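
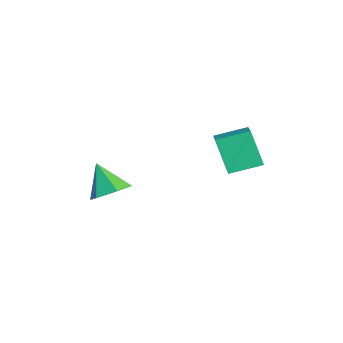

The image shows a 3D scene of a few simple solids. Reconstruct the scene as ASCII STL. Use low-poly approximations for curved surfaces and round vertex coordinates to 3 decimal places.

solid 
facet normal 0.567 0.291 -0.771
outer loop
vertex -0.04 -3.309 0.232
vertex -0.84 -3.488 -0.424
vertex -0.725 -2.543 0.018
endloop
endfacet
facet normal 0.194 0.421 0.886
outer loop
vertex -0.04 -3.309 0.232
vertex -0.725 -2.543 0.018
vertex -1.86 -4.012 0.964
endloop
endfacet
facet normal 0.567 0.291 -0.770
outer loop
vertex -0.725 -2.543 0.018
vertex -0.84 -3.488 -0.424
vertex -1.525 -2.722 -0.639
endloop
endfacet
facet normal -0.535 0.709 0.459
outer loop
vertex -0.725 -2.543 0.018
vertex -1.525 -2.722 -0.639
vertex -1.86 -4.012 0.964
endloop
endfacet
facet normal 0.567 0.290 -0.771
outer loop
vertex -1.525 -2.722 -0.639
vertex -0.84 -3.488 -0.424
vertex -1.64 -3.668 -1.08
endloop
endfacet
facet normal -0.984 0.157 -0.080
outer loop
vertex -1.525 -2.722 -0.639
vertex -1.64 -3.668 -1.08
vertex -1.86 -4.012 0.964
endloop
endfacet
facet normal 0.567 0.290 -0.771
outer loop
vertex -1.64 -3.668 -1.08
vertex -0.84 -3.488 -0.424
vertex -0.955 -4.434 -0.865
endloop
endfacet
facet normal -0.704 -0.684 -0.191
outer loop
vertex -1.64 -3.668 -1.08
vertex -0.955 -4.434 -0.865
vertex -1.86 -4.012 0.964
endloop
endfacet
facet normal 0.567 0.290 -0.771
outer loop
vertex -0.955 -4.434 -0.865
vertex -0.84 -3.488 -0.424
vertex -0.155 -4.255 -0.209
endloop
endfacet
facet normal 0.024 -0.971 0.236
outer loop
vertex -0.955 -4.434 -0.865
vertex -0.155 -4.255 -0.209
vertex -1.86 -4.012 0.964
endloop
endfacet
facet normal 0.567 0.290 -0.771
outer loop
vertex -0.155 -4.255 -0.209
vertex -0.84 -3.488 -0.424
vertex -0.04 -3.309 0.232
endloop
endfacet
facet normal 0.473 -0.419 0.775
outer loop
vertex -0.155 -4.255 -0.209
vertex -0.04 -3.309 0.232
vertex -1.86 -4.012 0.964
endloop
endfacet
facet normal -0.451 -0.221 0.864
outer loop
vertex 1.461 2.42 4.543
vertex -0.029 2.643 3.822
vertex 1.429 0.846 4.123
endloop
endfacet
facet normal 0.892 -0.133 0.432
outer loop
vertex 2.309 1.277 2.438
vertex 1.461 2.42 4.543
vertex 1.429 0.846 4.123
endloop
endfacet
facet normal -0.451 -0.221 0.864
outer loop
vertex 1.429 0.846 4.123
vertex -0.029 2.643 3.822
vertex -0.061 1.068 3.402
endloop
endfacet
facet normal -0.019 -0.966 -0.257
outer loop
vertex -0.061 1.068 3.402
vertex 2.309 1.277 2.438
vertex 1.429 0.846 4.123
endloop
endfacet
facet normal 0.020 0.966 0.258
outer loop
vertex 1.461 2.42 4.543
vertex 0.851 3.074 2.137
vertex -0.029 2.643 3.822
endloop
endfacet
facet normal 0.892 -0.133 0.432
outer loop
vertex 2.341 2.852 2.858
vertex 1.461 2.42 4.543
vertex 2.309 1.277 2.438
endloop
endfacet
facet normal 0.019 0.966 0.258
outer loop
vertex 2.341 2.852 2.858
vertex 0.851 3.074 2.137
vertex 1.461 2.42 4.543
endloop
endfacet
facet normal -0.892 0.133 -0.432
outer loop
vertex -0.029 2.643 3.822
vertex 0.851 3.074 2.137
vertex -0.061 1.068 3.402
endloop
endfacet
facet normal -0.020 -0.966 -0.258
outer loop
vertex 0.819 1.5 1.717
vertex 2.309 1.277 2.438
vertex -0.061 1.068 3.402
endloop
endfacet
facet normal -0.892 0.133 -0.432
outer loop
vertex -0.061 1.068 3.402
vertex 0.851 3.074 2.137
vertex 0.819 1.5 1.717
endloop
endfacet
facet normal 0.451 0.221 -0.864
outer loop
vertex 0.819 1.5 1.717
vertex 2.341 2.852 2.858
vertex 2.309 1.277 2.438
endloop
endfacet
facet normal 0.451 0.221 -0.864
outer loop
vertex 0.851 3.074 2.137
vertex 2.341 2.852 2.858
vertex 0.819 1.5 1.717
endloop
endfacet

endsolid


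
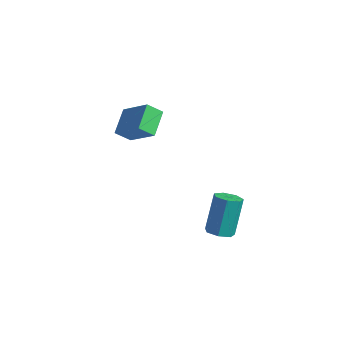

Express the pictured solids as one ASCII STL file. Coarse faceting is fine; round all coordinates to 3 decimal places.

solid 
facet normal -0.759 0.046 -0.649
outer loop
vertex -4.2 -0.224 1.62
vertex -4.653 1.087 2.244
vertex -3.616 0.287 0.973
endloop
endfacet
facet normal 0.299 -0.861 -0.411
outer loop
vertex -2.067 0.193 2.296
vertex -4.2 -0.224 1.62
vertex -3.616 0.287 0.973
endloop
endfacet
facet normal -0.760 0.045 -0.648
outer loop
vertex -3.616 0.287 0.973
vertex -4.653 1.087 2.244
vertex -4.07 1.597 1.596
endloop
endfacet
facet normal 0.578 0.505 -0.641
outer loop
vertex -4.07 1.597 1.596
vertex -2.067 0.193 2.296
vertex -3.616 0.287 0.973
endloop
endfacet
facet normal -0.578 -0.505 0.641
outer loop
vertex -4.2 -0.224 1.62
vertex -3.104 0.993 3.567
vertex -4.653 1.087 2.244
endloop
endfacet
facet normal 0.298 -0.862 -0.410
outer loop
vertex -2.65 -0.317 2.944
vertex -4.2 -0.224 1.62
vertex -2.067 0.193 2.296
endloop
endfacet
facet normal -0.578 -0.505 0.641
outer loop
vertex -2.65 -0.317 2.944
vertex -3.104 0.993 3.567
vertex -4.2 -0.224 1.62
endloop
endfacet
facet normal -0.298 0.862 0.410
outer loop
vertex -4.653 1.087 2.244
vertex -3.104 0.993 3.567
vertex -4.07 1.597 1.596
endloop
endfacet
facet normal 0.578 0.505 -0.641
outer loop
vertex -2.52 1.504 2.92
vertex -2.067 0.193 2.296
vertex -4.07 1.597 1.596
endloop
endfacet
facet normal -0.299 0.861 0.411
outer loop
vertex -4.07 1.597 1.596
vertex -3.104 0.993 3.567
vertex -2.52 1.504 2.92
endloop
endfacet
facet normal 0.760 -0.046 0.648
outer loop
vertex -2.52 1.504 2.92
vertex -2.65 -0.317 2.944
vertex -2.067 0.193 2.296
endloop
endfacet
facet normal 0.759 -0.046 0.649
outer loop
vertex -3.104 0.993 3.567
vertex -2.65 -0.317 2.944
vertex -2.52 1.504 2.92
endloop
endfacet
facet normal 0.117 -0.508 -0.853
outer loop
vertex 3.329 -0.712 -1.691
vertex 2.743 -1.132 -1.521
vertex 2.761 -0.495 -1.898
endloop
endfacet
facet normal 0.452 0.792 -0.410
outer loop
vertex 3.329 -0.712 -1.691
vertex 2.761 -0.495 -1.898
vertex 3.082 0.351 0.092
endloop
endfacet
facet normal 0.453 0.792 -0.410
outer loop
vertex 3.082 0.351 0.092
vertex 2.761 -0.495 -1.898
vertex 2.515 0.568 -0.116
endloop
endfacet
facet normal -0.118 0.509 0.853
outer loop
vertex 3.082 0.351 0.092
vertex 2.515 0.568 -0.116
vertex 2.497 -0.068 0.261
endloop
endfacet
facet normal 0.118 -0.508 -0.853
outer loop
vertex 2.761 -0.495 -1.898
vertex 2.743 -1.132 -1.521
vertex 2.18 -0.758 -1.822
endloop
endfacet
facet normal -0.409 0.758 -0.508
outer loop
vertex 2.761 -0.495 -1.898
vertex 2.18 -0.758 -1.822
vertex 2.515 0.568 -0.116
endloop
endfacet
facet normal -0.409 0.758 -0.508
outer loop
vertex 2.515 0.568 -0.116
vertex 2.18 -0.758 -1.822
vertex 1.934 0.305 -0.04
endloop
endfacet
facet normal -0.119 0.509 0.853
outer loop
vertex 2.515 0.568 -0.116
vertex 1.934 0.305 -0.04
vertex 2.497 -0.068 0.261
endloop
endfacet
facet normal 0.118 -0.509 -0.853
outer loop
vertex 2.18 -0.758 -1.822
vertex 2.743 -1.132 -1.521
vertex 2.023 -1.302 -1.519
endloop
endfacet
facet normal -0.962 0.153 -0.224
outer loop
vertex 2.18 -0.758 -1.822
vertex 2.023 -1.302 -1.519
vertex 1.934 0.305 -0.04
endloop
endfacet
facet normal -0.962 0.153 -0.224
outer loop
vertex 1.934 0.305 -0.04
vertex 2.023 -1.302 -1.519
vertex 1.777 -0.239 0.263
endloop
endfacet
facet normal -0.119 0.509 0.853
outer loop
vertex 1.934 0.305 -0.04
vertex 1.777 -0.239 0.263
vertex 2.497 -0.068 0.261
endloop
endfacet
facet normal 0.118 -0.508 -0.853
outer loop
vertex 2.023 -1.302 -1.519
vertex 2.743 -1.132 -1.521
vertex 2.408 -1.718 -1.218
endloop
endfacet
facet normal -0.791 -0.567 0.229
outer loop
vertex 2.023 -1.302 -1.519
vertex 2.408 -1.718 -1.218
vertex 1.777 -0.239 0.263
endloop
endfacet
facet normal -0.792 -0.567 0.229
outer loop
vertex 1.777 -0.239 0.263
vertex 2.408 -1.718 -1.218
vertex 2.162 -0.655 0.565
endloop
endfacet
facet normal -0.119 0.509 0.852
outer loop
vertex 1.777 -0.239 0.263
vertex 2.162 -0.655 0.565
vertex 2.497 -0.068 0.261
endloop
endfacet
facet normal 0.118 -0.509 -0.853
outer loop
vertex 2.408 -1.718 -1.218
vertex 2.743 -1.132 -1.521
vertex 3.046 -1.692 -1.145
endloop
endfacet
facet normal -0.023 -0.860 0.510
outer loop
vertex 2.408 -1.718 -1.218
vertex 3.046 -1.692 -1.145
vertex 2.162 -0.655 0.565
endloop
endfacet
facet normal -0.022 -0.860 0.510
outer loop
vertex 2.162 -0.655 0.565
vertex 3.046 -1.692 -1.145
vertex 2.8 -0.629 0.637
endloop
endfacet
facet normal -0.117 0.509 0.853
outer loop
vertex 2.162 -0.655 0.565
vertex 2.8 -0.629 0.637
vertex 2.497 -0.068 0.261
endloop
endfacet
facet normal 0.118 -0.509 -0.853
outer loop
vertex 3.046 -1.692 -1.145
vertex 2.743 -1.132 -1.521
vertex 3.455 -1.245 -1.355
endloop
endfacet
facet normal 0.761 -0.505 0.407
outer loop
vertex 3.046 -1.692 -1.145
vertex 3.455 -1.245 -1.355
vertex 2.8 -0.629 0.637
endloop
endfacet
facet normal 0.761 -0.505 0.407
outer loop
vertex 2.8 -0.629 0.637
vertex 3.455 -1.245 -1.355
vertex 3.209 -0.182 0.427
endloop
endfacet
facet normal -0.118 0.508 0.853
outer loop
vertex 2.8 -0.629 0.637
vertex 3.209 -0.182 0.427
vertex 2.497 -0.068 0.261
endloop
endfacet
facet normal 0.118 -0.509 -0.852
outer loop
vertex 3.455 -1.245 -1.355
vertex 2.743 -1.132 -1.521
vertex 3.329 -0.712 -1.691
endloop
endfacet
facet normal 0.973 0.229 -0.002
outer loop
vertex 3.455 -1.245 -1.355
vertex 3.329 -0.712 -1.691
vertex 3.209 -0.182 0.427
endloop
endfacet
facet normal 0.973 0.230 -0.002
outer loop
vertex 3.209 -0.182 0.427
vertex 3.329 -0.712 -1.691
vertex 3.082 0.351 0.092
endloop
endfacet
facet normal -0.118 0.508 0.853
outer loop
vertex 3.209 -0.182 0.427
vertex 3.082 0.351 0.092
vertex 2.497 -0.068 0.261
endloop
endfacet

endsolid


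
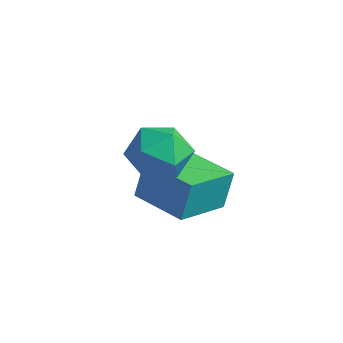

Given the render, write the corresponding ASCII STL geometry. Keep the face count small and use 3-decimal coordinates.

solid 
facet normal -0.926 -0.272 0.262
outer loop
vertex -2.956 0.481 -0.37
vertex -2.614 -0.656 -0.341
vertex -2.534 0.013 0.637
endloop
endfacet
facet normal -0.775 0.383 0.503
outer loop
vertex -2.956 0.481 -0.37
vertex -2.534 0.013 0.637
vertex -2.207 1.107 0.308
endloop
endfacet
facet normal -0.609 0.791 -0.058
outer loop
vertex -2.956 0.481 -0.37
vertex -2.207 1.107 0.308
vertex -2.086 1.114 -0.874
endloop
endfacet
facet normal -0.657 0.389 -0.646
outer loop
vertex -2.956 0.481 -0.37
vertex -2.086 1.114 -0.874
vertex -2.337 0.024 -1.275
endloop
endfacet
facet normal -0.853 -0.268 -0.448
outer loop
vertex -2.956 0.481 -0.37
vertex -2.337 0.024 -1.275
vertex -2.614 -0.656 -0.341
endloop
endfacet
facet normal -0.198 0.336 0.921
outer loop
vertex -2.207 1.107 0.308
vertex -2.534 0.013 0.637
vertex -1.403 0.356 0.755
endloop
endfacet
facet normal -0.443 -0.723 0.531
outer loop
vertex -2.534 0.013 0.637
vertex -2.614 -0.656 -0.341
vertex -1.654 -0.734 0.354
endloop
endfacet
facet normal -0.325 -0.716 -0.618
outer loop
vertex -2.614 -0.656 -0.341
vertex -2.337 0.024 -1.275
vertex -1.533 -0.727 -0.828
endloop
endfacet
facet normal -0.007 0.347 -0.938
outer loop
vertex -2.337 0.024 -1.275
vertex -2.086 1.114 -0.874
vertex -1.206 0.367 -1.157
endloop
endfacet
facet normal 0.071 0.997 0.013
outer loop
vertex -2.086 1.114 -0.874
vertex -2.207 1.107 0.308
vertex -1.126 1.036 -0.179
endloop
endfacet
facet normal 0.657 -0.389 0.646
outer loop
vertex -0.784 -0.101 -0.15
vertex -1.403 0.356 0.755
vertex -1.654 -0.734 0.354
endloop
endfacet
facet normal 0.609 -0.791 0.058
outer loop
vertex -0.784 -0.101 -0.15
vertex -1.654 -0.734 0.354
vertex -1.533 -0.727 -0.828
endloop
endfacet
facet normal 0.775 -0.383 -0.503
outer loop
vertex -0.784 -0.101 -0.15
vertex -1.533 -0.727 -0.828
vertex -1.206 0.367 -1.157
endloop
endfacet
facet normal 0.926 0.272 -0.262
outer loop
vertex -0.784 -0.101 -0.15
vertex -1.206 0.367 -1.157
vertex -1.126 1.036 -0.179
endloop
endfacet
facet normal 0.853 0.268 0.448
outer loop
vertex -0.784 -0.101 -0.15
vertex -1.126 1.036 -0.179
vertex -1.403 0.356 0.755
endloop
endfacet
facet normal 0.007 -0.347 0.938
outer loop
vertex -1.654 -0.734 0.354
vertex -1.403 0.356 0.755
vertex -2.534 0.013 0.637
endloop
endfacet
facet normal -0.071 -0.997 -0.013
outer loop
vertex -1.533 -0.727 -0.828
vertex -1.654 -0.734 0.354
vertex -2.614 -0.656 -0.341
endloop
endfacet
facet normal 0.198 -0.336 -0.921
outer loop
vertex -1.206 0.367 -1.157
vertex -1.533 -0.727 -0.828
vertex -2.337 0.024 -1.275
endloop
endfacet
facet normal 0.443 0.723 -0.531
outer loop
vertex -1.126 1.036 -0.179
vertex -1.206 0.367 -1.157
vertex -2.086 1.114 -0.874
endloop
endfacet
facet normal 0.325 0.716 0.618
outer loop
vertex -1.403 0.356 0.755
vertex -1.126 1.036 -0.179
vertex -2.207 1.107 0.308
endloop
endfacet
facet normal -0.994 -0.099 0.054
outer loop
vertex -4.048 1.398 -2.488
vertex -4.287 3.502 -3.044
vertex -4.09 0.987 -4.023
endloop
endfacet
facet normal 0.109 -0.961 0.254
outer loop
vertex -1.973 1.198 -4.136
vertex -4.048 1.398 -2.488
vertex -4.09 0.987 -4.023
endloop
endfacet
facet normal -0.994 -0.098 0.053
outer loop
vertex -4.09 0.987 -4.023
vertex -4.287 3.502 -3.044
vertex -4.328 3.092 -4.579
endloop
endfacet
facet normal -0.026 -0.258 -0.966
outer loop
vertex -4.328 3.092 -4.579
vertex -1.973 1.198 -4.136
vertex -4.09 0.987 -4.023
endloop
endfacet
facet normal 0.026 0.258 0.966
outer loop
vertex -4.048 1.398 -2.488
vertex -2.17 3.713 -3.157
vertex -4.287 3.502 -3.044
endloop
endfacet
facet normal 0.109 -0.961 0.254
outer loop
vertex -1.932 1.608 -2.601
vertex -4.048 1.398 -2.488
vertex -1.973 1.198 -4.136
endloop
endfacet
facet normal 0.026 0.258 0.966
outer loop
vertex -1.932 1.608 -2.601
vertex -2.17 3.713 -3.157
vertex -4.048 1.398 -2.488
endloop
endfacet
facet normal -0.109 0.961 -0.254
outer loop
vertex -4.287 3.502 -3.044
vertex -2.17 3.713 -3.157
vertex -4.328 3.092 -4.579
endloop
endfacet
facet normal -0.026 -0.258 -0.966
outer loop
vertex -2.212 3.302 -4.692
vertex -1.973 1.198 -4.136
vertex -4.328 3.092 -4.579
endloop
endfacet
facet normal -0.109 0.961 -0.254
outer loop
vertex -4.328 3.092 -4.579
vertex -2.17 3.713 -3.157
vertex -2.212 3.302 -4.692
endloop
endfacet
facet normal 0.994 0.099 -0.053
outer loop
vertex -2.212 3.302 -4.692
vertex -1.932 1.608 -2.601
vertex -1.973 1.198 -4.136
endloop
endfacet
facet normal 0.994 0.098 -0.053
outer loop
vertex -2.17 3.713 -3.157
vertex -1.932 1.608 -2.601
vertex -2.212 3.302 -4.692
endloop
endfacet

endsolid


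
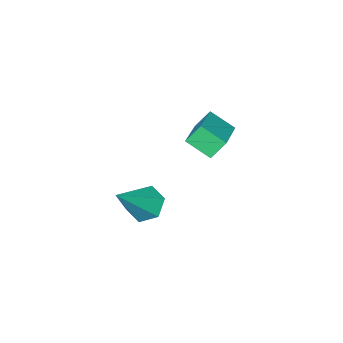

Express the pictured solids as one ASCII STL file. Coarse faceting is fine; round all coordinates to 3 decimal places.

solid 
facet normal -0.718 -0.022 -0.695
outer loop
vertex 2.733 1.748 0.973
vertex 2.178 1.537 1.553
vertex 2.318 2.338 1.383
endloop
endfacet
facet normal 0.687 0.673 -0.274
outer loop
vertex 2.733 1.748 0.973
vertex 2.318 2.338 1.383
vertex 3.722 1.583 3.047
endloop
endfacet
facet normal -0.719 -0.022 -0.695
outer loop
vertex 2.318 2.338 1.383
vertex 2.178 1.537 1.553
vertex 1.763 2.127 1.964
endloop
endfacet
facet normal 0.047 0.924 0.380
outer loop
vertex 2.318 2.338 1.383
vertex 1.763 2.127 1.964
vertex 3.722 1.583 3.047
endloop
endfacet
facet normal -0.718 -0.020 -0.696
outer loop
vertex 1.763 2.127 1.964
vertex 2.178 1.537 1.553
vertex 1.622 1.327 2.133
endloop
endfacet
facet normal -0.412 0.257 0.874
outer loop
vertex 1.763 2.127 1.964
vertex 1.622 1.327 2.133
vertex 3.722 1.583 3.047
endloop
endfacet
facet normal -0.718 -0.020 -0.696
outer loop
vertex 1.622 1.327 2.133
vertex 2.178 1.537 1.553
vertex 2.037 0.737 1.722
endloop
endfacet
facet normal -0.231 -0.660 0.715
outer loop
vertex 1.622 1.327 2.133
vertex 2.037 0.737 1.722
vertex 3.722 1.583 3.047
endloop
endfacet
facet normal -0.719 -0.020 -0.695
outer loop
vertex 2.037 0.737 1.722
vertex 2.178 1.537 1.553
vertex 2.592 0.947 1.142
endloop
endfacet
facet normal 0.409 -0.911 0.062
outer loop
vertex 2.037 0.737 1.722
vertex 2.592 0.947 1.142
vertex 3.722 1.583 3.047
endloop
endfacet
facet normal -0.719 -0.020 -0.695
outer loop
vertex 2.592 0.947 1.142
vertex 2.178 1.537 1.553
vertex 2.733 1.748 0.973
endloop
endfacet
facet normal 0.868 -0.244 -0.433
outer loop
vertex 2.592 0.947 1.142
vertex 2.733 1.748 0.973
vertex 3.722 1.583 3.047
endloop
endfacet
facet normal -0.799 -0.513 -0.316
outer loop
vertex -1.603 0.439 3.214
vertex -2.105 0.757 3.968
vertex -1.963 1.397 2.569
endloop
endfacet
facet normal 0.523 -0.332 -0.785
outer loop
vertex -0.335 2.443 3.212
vertex -1.603 0.439 3.214
vertex -1.963 1.397 2.569
endloop
endfacet
facet normal -0.798 -0.514 -0.316
outer loop
vertex -1.963 1.397 2.569
vertex -2.105 0.757 3.968
vertex -2.466 1.715 3.322
endloop
endfacet
facet normal -0.298 0.792 -0.533
outer loop
vertex -2.466 1.715 3.322
vertex -0.335 2.443 3.212
vertex -1.963 1.397 2.569
endloop
endfacet
facet normal 0.298 -0.792 0.533
outer loop
vertex -1.603 0.439 3.214
vertex -0.477 1.803 4.611
vertex -2.105 0.757 3.968
endloop
endfacet
facet normal 0.523 -0.332 -0.785
outer loop
vertex 0.026 1.485 3.858
vertex -1.603 0.439 3.214
vertex -0.335 2.443 3.212
endloop
endfacet
facet normal 0.298 -0.792 0.533
outer loop
vertex 0.026 1.485 3.858
vertex -0.477 1.803 4.611
vertex -1.603 0.439 3.214
endloop
endfacet
facet normal -0.523 0.332 0.785
outer loop
vertex -2.105 0.757 3.968
vertex -0.477 1.803 4.611
vertex -2.466 1.715 3.322
endloop
endfacet
facet normal -0.298 0.792 -0.533
outer loop
vertex -0.837 2.761 3.966
vertex -0.335 2.443 3.212
vertex -2.466 1.715 3.322
endloop
endfacet
facet normal -0.523 0.332 0.785
outer loop
vertex -2.466 1.715 3.322
vertex -0.477 1.803 4.611
vertex -0.837 2.761 3.966
endloop
endfacet
facet normal 0.798 0.513 0.315
outer loop
vertex -0.837 2.761 3.966
vertex 0.026 1.485 3.858
vertex -0.335 2.443 3.212
endloop
endfacet
facet normal 0.798 0.513 0.316
outer loop
vertex -0.477 1.803 4.611
vertex 0.026 1.485 3.858
vertex -0.837 2.761 3.966
endloop
endfacet

endsolid


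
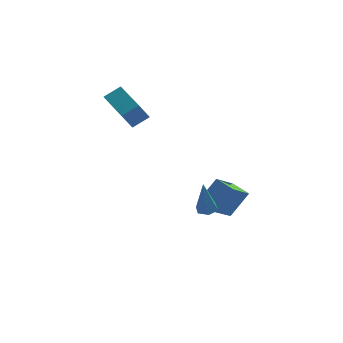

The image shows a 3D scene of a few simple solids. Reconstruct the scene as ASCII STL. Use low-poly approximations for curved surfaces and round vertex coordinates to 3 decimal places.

solid 
facet normal 0.102 0.104 -0.989
outer loop
vertex 1.629 -2.128 -1.861
vertex 1.089 -1.92 -1.895
vertex 1.534 -1.558 -1.811
endloop
endfacet
facet normal 0.925 0.123 0.360
outer loop
vertex 1.629 -2.128 -1.861
vertex 1.534 -1.558 -1.811
vertex 0.891 -2.12 0.035
endloop
endfacet
facet normal 0.102 0.104 -0.989
outer loop
vertex 1.534 -1.558 -1.811
vertex 1.089 -1.92 -1.895
vertex 0.994 -1.349 -1.845
endloop
endfacet
facet normal 0.314 0.872 0.375
outer loop
vertex 1.534 -1.558 -1.811
vertex 0.994 -1.349 -1.845
vertex 0.891 -2.12 0.035
endloop
endfacet
facet normal 0.100 0.103 -0.990
outer loop
vertex 0.994 -1.349 -1.845
vertex 1.089 -1.92 -1.895
vertex 0.549 -1.711 -1.928
endloop
endfacet
facet normal -0.638 0.724 0.262
outer loop
vertex 0.994 -1.349 -1.845
vertex 0.549 -1.711 -1.928
vertex 0.891 -2.12 0.035
endloop
endfacet
facet normal 0.100 0.103 -0.990
outer loop
vertex 0.549 -1.711 -1.928
vertex 1.089 -1.92 -1.895
vertex 0.643 -2.281 -1.978
endloop
endfacet
facet normal -0.976 -0.173 0.134
outer loop
vertex 0.549 -1.711 -1.928
vertex 0.643 -2.281 -1.978
vertex 0.891 -2.12 0.035
endloop
endfacet
facet normal 0.102 0.102 -0.990
outer loop
vertex 0.643 -2.281 -1.978
vertex 1.089 -1.92 -1.895
vertex 1.183 -2.49 -1.944
endloop
endfacet
facet normal -0.365 -0.923 0.119
outer loop
vertex 0.643 -2.281 -1.978
vertex 1.183 -2.49 -1.944
vertex 0.891 -2.12 0.035
endloop
endfacet
facet normal 0.102 0.102 -0.990
outer loop
vertex 1.183 -2.49 -1.944
vertex 1.089 -1.92 -1.895
vertex 1.629 -2.128 -1.861
endloop
endfacet
facet normal 0.587 -0.776 0.232
outer loop
vertex 1.183 -2.49 -1.944
vertex 1.629 -2.128 -1.861
vertex 0.891 -2.12 0.035
endloop
endfacet
facet normal -0.715 0.669 0.204
outer loop
vertex 1.563 1.789 -2.156
vertex 2.426 3.078 -3.355
vertex 0.618 1.185 -3.486
endloop
endfacet
facet normal -0.441 -0.657 0.612
outer loop
vertex 1.454 0.402 -3.725
vertex 1.563 1.789 -2.156
vertex 0.618 1.185 -3.486
endloop
endfacet
facet normal -0.715 0.669 0.204
outer loop
vertex 0.618 1.185 -3.486
vertex 2.426 3.078 -3.355
vertex 1.48 2.473 -4.685
endloop
endfacet
facet normal -0.544 -0.347 -0.764
outer loop
vertex 1.48 2.473 -4.685
vertex 1.454 0.402 -3.725
vertex 0.618 1.185 -3.486
endloop
endfacet
facet normal 0.544 0.347 0.764
outer loop
vertex 1.563 1.789 -2.156
vertex 3.262 2.295 -3.594
vertex 2.426 3.078 -3.355
endloop
endfacet
facet normal -0.440 -0.658 0.612
outer loop
vertex 2.4 1.007 -2.395
vertex 1.563 1.789 -2.156
vertex 1.454 0.402 -3.725
endloop
endfacet
facet normal 0.543 0.348 0.764
outer loop
vertex 2.4 1.007 -2.395
vertex 3.262 2.295 -3.594
vertex 1.563 1.789 -2.156
endloop
endfacet
facet normal 0.440 0.657 -0.612
outer loop
vertex 2.426 3.078 -3.355
vertex 3.262 2.295 -3.594
vertex 1.48 2.473 -4.685
endloop
endfacet
facet normal -0.543 -0.348 -0.764
outer loop
vertex 2.317 1.691 -4.924
vertex 1.454 0.402 -3.725
vertex 1.48 2.473 -4.685
endloop
endfacet
facet normal 0.440 0.658 -0.611
outer loop
vertex 1.48 2.473 -4.685
vertex 3.262 2.295 -3.594
vertex 2.317 1.691 -4.924
endloop
endfacet
facet normal 0.715 -0.669 -0.204
outer loop
vertex 2.317 1.691 -4.924
vertex 2.4 1.007 -2.395
vertex 1.454 0.402 -3.725
endloop
endfacet
facet normal 0.715 -0.669 -0.204
outer loop
vertex 3.262 2.295 -3.594
vertex 2.4 1.007 -2.395
vertex 2.317 1.691 -4.924
endloop
endfacet
facet normal -0.358 -0.407 0.840
outer loop
vertex -2.373 2.011 3.163
vertex -3.373 3.709 3.56
vertex -3.235 1.633 2.613
endloop
endfacet
facet normal 0.497 -0.845 -0.198
outer loop
vertex -2.727 2.211 1.42
vertex -2.373 2.011 3.163
vertex -3.235 1.633 2.613
endloop
endfacet
facet normal -0.357 -0.407 0.841
outer loop
vertex -3.235 1.633 2.613
vertex -3.373 3.709 3.56
vertex -4.235 3.33 3.01
endloop
endfacet
facet normal -0.790 -0.348 -0.505
outer loop
vertex -4.235 3.33 3.01
vertex -2.727 2.211 1.42
vertex -3.235 1.633 2.613
endloop
endfacet
facet normal 0.790 0.347 0.505
outer loop
vertex -2.373 2.011 3.163
vertex -2.865 4.287 2.367
vertex -3.373 3.709 3.56
endloop
endfacet
facet normal 0.498 -0.845 -0.198
outer loop
vertex -1.865 2.59 1.97
vertex -2.373 2.011 3.163
vertex -2.727 2.211 1.42
endloop
endfacet
facet normal 0.790 0.347 0.505
outer loop
vertex -1.865 2.59 1.97
vertex -2.865 4.287 2.367
vertex -2.373 2.011 3.163
endloop
endfacet
facet normal -0.497 0.845 0.197
outer loop
vertex -3.373 3.709 3.56
vertex -2.865 4.287 2.367
vertex -4.235 3.33 3.01
endloop
endfacet
facet normal -0.790 -0.347 -0.505
outer loop
vertex -3.727 3.909 1.817
vertex -2.727 2.211 1.42
vertex -4.235 3.33 3.01
endloop
endfacet
facet normal -0.497 0.845 0.198
outer loop
vertex -4.235 3.33 3.01
vertex -2.865 4.287 2.367
vertex -3.727 3.909 1.817
endloop
endfacet
facet normal 0.357 0.407 -0.841
outer loop
vertex -3.727 3.909 1.817
vertex -1.865 2.59 1.97
vertex -2.727 2.211 1.42
endloop
endfacet
facet normal 0.358 0.407 -0.840
outer loop
vertex -2.865 4.287 2.367
vertex -1.865 2.59 1.97
vertex -3.727 3.909 1.817
endloop
endfacet

endsolid


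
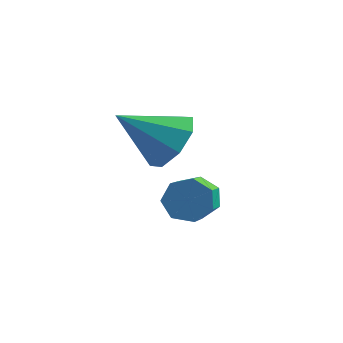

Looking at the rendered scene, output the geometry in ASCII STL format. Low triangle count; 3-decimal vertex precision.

solid 
facet normal -0.224 0.852 -0.473
outer loop
vertex 3.262 0.676 -2.69
vertex 3.032 0.866 -2.239
vertex 3.546 0.911 -2.401
endloop
endfacet
facet normal 0.763 -0.149 -0.629
outer loop
vertex 3.262 0.676 -2.69
vertex 3.546 0.911 -2.401
vertex 3.517 -0.295 -2.151
endloop
endfacet
facet normal 0.763 -0.149 -0.629
outer loop
vertex 3.517 -0.295 -2.151
vertex 3.546 0.911 -2.401
vertex 3.801 -0.06 -1.862
endloop
endfacet
facet normal 0.225 -0.852 0.472
outer loop
vertex 3.517 -0.295 -2.151
vertex 3.801 -0.06 -1.862
vertex 3.288 -0.106 -1.701
endloop
endfacet
facet normal -0.224 0.852 -0.473
outer loop
vertex 3.546 0.911 -2.401
vertex 3.032 0.866 -2.239
vertex 3.443 1.112 -1.99
endloop
endfacet
facet normal 0.950 0.300 0.091
outer loop
vertex 3.546 0.911 -2.401
vertex 3.443 1.112 -1.99
vertex 3.801 -0.06 -1.862
endloop
endfacet
facet normal 0.949 0.300 0.092
outer loop
vertex 3.801 -0.06 -1.862
vertex 3.443 1.112 -1.99
vertex 3.698 0.14 -1.451
endloop
endfacet
facet normal 0.224 -0.853 0.471
outer loop
vertex 3.801 -0.06 -1.862
vertex 3.698 0.14 -1.451
vertex 3.288 -0.106 -1.701
endloop
endfacet
facet normal -0.223 0.852 -0.473
outer loop
vertex 3.443 1.112 -1.99
vertex 3.032 0.866 -2.239
vertex 3.031 1.128 -1.767
endloop
endfacet
facet normal 0.422 0.522 0.742
outer loop
vertex 3.443 1.112 -1.99
vertex 3.031 1.128 -1.767
vertex 3.698 0.14 -1.451
endloop
endfacet
facet normal 0.422 0.522 0.742
outer loop
vertex 3.698 0.14 -1.451
vertex 3.031 1.128 -1.767
vertex 3.286 0.156 -1.228
endloop
endfacet
facet normal 0.223 -0.852 0.473
outer loop
vertex 3.698 0.14 -1.451
vertex 3.286 0.156 -1.228
vertex 3.288 -0.106 -1.701
endloop
endfacet
facet normal -0.224 0.852 -0.473
outer loop
vertex 3.031 1.128 -1.767
vertex 3.032 0.866 -2.239
vertex 2.62 0.946 -1.9
endloop
endfacet
facet normal -0.425 0.351 0.834
outer loop
vertex 3.031 1.128 -1.767
vertex 2.62 0.946 -1.9
vertex 3.286 0.156 -1.228
endloop
endfacet
facet normal -0.425 0.351 0.834
outer loop
vertex 3.286 0.156 -1.228
vertex 2.62 0.946 -1.9
vertex 2.875 -0.026 -1.361
endloop
endfacet
facet normal 0.224 -0.852 0.473
outer loop
vertex 3.286 0.156 -1.228
vertex 2.875 -0.026 -1.361
vertex 3.288 -0.106 -1.701
endloop
endfacet
facet normal -0.224 0.852 -0.473
outer loop
vertex 2.62 0.946 -1.9
vertex 3.032 0.866 -2.239
vertex 2.52 0.704 -2.288
endloop
endfacet
facet normal -0.951 -0.084 0.298
outer loop
vertex 2.62 0.946 -1.9
vertex 2.52 0.704 -2.288
vertex 2.875 -0.026 -1.361
endloop
endfacet
facet normal -0.951 -0.084 0.298
outer loop
vertex 2.875 -0.026 -1.361
vertex 2.52 0.704 -2.288
vertex 2.775 -0.268 -1.749
endloop
endfacet
facet normal 0.225 -0.852 0.473
outer loop
vertex 2.875 -0.026 -1.361
vertex 2.775 -0.268 -1.749
vertex 3.288 -0.106 -1.701
endloop
endfacet
facet normal -0.224 0.852 -0.472
outer loop
vertex 2.52 0.704 -2.288
vertex 3.032 0.866 -2.239
vertex 2.805 0.584 -2.64
endloop
endfacet
facet normal -0.761 -0.456 -0.461
outer loop
vertex 2.52 0.704 -2.288
vertex 2.805 0.584 -2.64
vertex 2.775 -0.268 -1.749
endloop
endfacet
facet normal -0.761 -0.456 -0.461
outer loop
vertex 2.775 -0.268 -1.749
vertex 2.805 0.584 -2.64
vertex 3.06 -0.388 -2.101
endloop
endfacet
facet normal 0.225 -0.852 0.473
outer loop
vertex 2.775 -0.268 -1.749
vertex 3.06 -0.388 -2.101
vertex 3.288 -0.106 -1.701
endloop
endfacet
facet normal -0.223 0.852 -0.473
outer loop
vertex 2.805 0.584 -2.64
vertex 3.032 0.866 -2.239
vertex 3.262 0.676 -2.69
endloop
endfacet
facet normal 0.002 -0.485 -0.875
outer loop
vertex 2.805 0.584 -2.64
vertex 3.262 0.676 -2.69
vertex 3.06 -0.388 -2.101
endloop
endfacet
facet normal 0.003 -0.485 -0.875
outer loop
vertex 3.06 -0.388 -2.101
vertex 3.262 0.676 -2.69
vertex 3.517 -0.295 -2.151
endloop
endfacet
facet normal 0.225 -0.852 0.472
outer loop
vertex 3.06 -0.388 -2.101
vertex 3.517 -0.295 -2.151
vertex 3.288 -0.106 -1.701
endloop
endfacet
facet normal 0.688 0.416 -0.594
outer loop
vertex 3.196 0.345 0.396
vertex 2.884 0.021 -0.192
vertex 2.796 0.667 0.158
endloop
endfacet
facet normal -0.165 0.445 0.880
outer loop
vertex 3.196 0.345 0.396
vertex 2.796 0.667 0.158
vertex 1.956 -0.541 0.612
endloop
endfacet
facet normal 0.688 0.416 -0.595
outer loop
vertex 2.796 0.667 0.158
vertex 2.884 0.021 -0.192
vertex 2.447 0.611 -0.285
endloop
endfacet
facet normal -0.653 0.618 0.437
outer loop
vertex 2.796 0.667 0.158
vertex 2.447 0.611 -0.285
vertex 1.956 -0.541 0.612
endloop
endfacet
facet normal 0.688 0.416 -0.595
outer loop
vertex 2.447 0.611 -0.285
vertex 2.884 0.021 -0.192
vertex 2.354 0.209 -0.673
endloop
endfacet
facet normal -0.942 0.319 -0.105
outer loop
vertex 2.447 0.611 -0.285
vertex 2.354 0.209 -0.673
vertex 1.956 -0.541 0.612
endloop
endfacet
facet normal 0.688 0.416 -0.595
outer loop
vertex 2.354 0.209 -0.673
vertex 2.884 0.021 -0.192
vertex 2.572 -0.303 -0.779
endloop
endfacet
facet normal -0.860 -0.277 -0.428
outer loop
vertex 2.354 0.209 -0.673
vertex 2.572 -0.303 -0.779
vertex 1.956 -0.541 0.612
endloop
endfacet
facet normal 0.688 0.415 -0.595
outer loop
vertex 2.572 -0.303 -0.779
vertex 2.884 0.021 -0.192
vertex 2.972 -0.625 -0.541
endloop
endfacet
facet normal -0.457 -0.821 -0.343
outer loop
vertex 2.572 -0.303 -0.779
vertex 2.972 -0.625 -0.541
vertex 1.956 -0.541 0.612
endloop
endfacet
facet normal 0.688 0.415 -0.596
outer loop
vertex 2.972 -0.625 -0.541
vertex 2.884 0.021 -0.192
vertex 3.321 -0.569 -0.099
endloop
endfacet
facet normal 0.032 -0.994 0.101
outer loop
vertex 2.972 -0.625 -0.541
vertex 3.321 -0.569 -0.099
vertex 1.956 -0.541 0.612
endloop
endfacet
facet normal 0.688 0.416 -0.595
outer loop
vertex 3.321 -0.569 -0.099
vertex 2.884 0.021 -0.192
vertex 3.414 -0.167 0.289
endloop
endfacet
facet normal 0.321 -0.695 0.643
outer loop
vertex 3.321 -0.569 -0.099
vertex 3.414 -0.167 0.289
vertex 1.956 -0.541 0.612
endloop
endfacet
facet normal 0.687 0.417 -0.595
outer loop
vertex 3.414 -0.167 0.289
vertex 2.884 0.021 -0.192
vertex 3.196 0.345 0.396
endloop
endfacet
facet normal 0.240 -0.100 0.966
outer loop
vertex 3.414 -0.167 0.289
vertex 3.196 0.345 0.396
vertex 1.956 -0.541 0.612
endloop
endfacet

endsolid


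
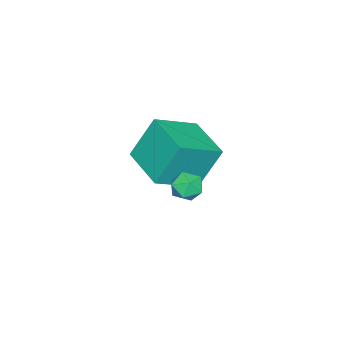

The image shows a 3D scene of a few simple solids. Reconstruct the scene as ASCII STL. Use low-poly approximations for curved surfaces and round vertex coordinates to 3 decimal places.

solid 
facet normal -0.551 -0.827 0.112
outer loop
vertex -3.432 -4.778 1.708
vertex -5.01 -3.852 0.784
vertex -2.785 -5.451 -0.072
endloop
endfacet
facet normal 0.770 -0.452 0.451
outer loop
vertex -1.65 -3.748 -0.304
vertex -3.432 -4.778 1.708
vertex -2.785 -5.451 -0.072
endloop
endfacet
facet normal -0.551 -0.827 0.113
outer loop
vertex -2.785 -5.451 -0.072
vertex -5.01 -3.852 0.784
vertex -4.363 -4.526 -0.996
endloop
endfacet
facet normal 0.322 -0.335 -0.885
outer loop
vertex -4.363 -4.526 -0.996
vertex -1.65 -3.748 -0.304
vertex -2.785 -5.451 -0.072
endloop
endfacet
facet normal -0.322 0.335 0.885
outer loop
vertex -3.432 -4.778 1.708
vertex -3.875 -2.149 0.552
vertex -5.01 -3.852 0.784
endloop
endfacet
facet normal 0.770 -0.451 0.451
outer loop
vertex -2.297 -3.074 1.476
vertex -3.432 -4.778 1.708
vertex -1.65 -3.748 -0.304
endloop
endfacet
facet normal -0.322 0.335 0.885
outer loop
vertex -2.297 -3.074 1.476
vertex -3.875 -2.149 0.552
vertex -3.432 -4.778 1.708
endloop
endfacet
facet normal -0.770 0.452 -0.451
outer loop
vertex -5.01 -3.852 0.784
vertex -3.875 -2.149 0.552
vertex -4.363 -4.526 -0.996
endloop
endfacet
facet normal 0.322 -0.335 -0.886
outer loop
vertex -3.228 -2.822 -1.228
vertex -1.65 -3.748 -0.304
vertex -4.363 -4.526 -0.996
endloop
endfacet
facet normal -0.770 0.452 -0.451
outer loop
vertex -4.363 -4.526 -0.996
vertex -3.875 -2.149 0.552
vertex -3.228 -2.822 -1.228
endloop
endfacet
facet normal 0.551 0.827 -0.113
outer loop
vertex -3.228 -2.822 -1.228
vertex -2.297 -3.074 1.476
vertex -1.65 -3.748 -0.304
endloop
endfacet
facet normal 0.551 0.827 -0.113
outer loop
vertex -3.875 -2.149 0.552
vertex -2.297 -3.074 1.476
vertex -3.228 -2.822 -1.228
endloop
endfacet
facet normal -0.111 0.263 0.958
outer loop
vertex 0.056 -0.946 2.28
vertex 0.289 -1.548 2.472
vertex 0.715 -1.035 2.381
endloop
endfacet
facet normal 0.028 0.834 0.551
outer loop
vertex 0.056 -0.946 2.28
vertex 0.715 -1.035 2.381
vertex 0.501 -0.678 1.852
endloop
endfacet
facet normal -0.478 0.877 0.052
outer loop
vertex 0.056 -0.946 2.28
vertex 0.501 -0.678 1.852
vertex -0.058 -0.969 1.617
endloop
endfacet
facet normal -0.931 0.333 0.149
outer loop
vertex 0.056 -0.946 2.28
vertex -0.058 -0.969 1.617
vertex -0.189 -1.507 2.0
endloop
endfacet
facet normal -0.704 -0.046 0.709
outer loop
vertex 0.056 -0.946 2.28
vertex -0.189 -1.507 2.0
vertex 0.289 -1.548 2.472
endloop
endfacet
facet normal 0.652 0.724 0.225
outer loop
vertex 0.501 -0.678 1.852
vertex 0.715 -1.035 2.381
vertex 1.009 -1.113 1.78
endloop
endfacet
facet normal 0.428 -0.199 0.882
outer loop
vertex 0.715 -1.035 2.381
vertex 0.289 -1.548 2.472
vertex 0.878 -1.651 2.163
endloop
endfacet
facet normal -0.531 -0.700 0.477
outer loop
vertex 0.289 -1.548 2.472
vertex -0.189 -1.507 2.0
vertex 0.319 -1.942 1.928
endloop
endfacet
facet normal -0.899 -0.086 -0.429
outer loop
vertex -0.189 -1.507 2.0
vertex -0.058 -0.969 1.617
vertex 0.105 -1.585 1.399
endloop
endfacet
facet normal -0.168 0.794 -0.584
outer loop
vertex -0.058 -0.969 1.617
vertex 0.501 -0.678 1.852
vertex 0.531 -1.072 1.308
endloop
endfacet
facet normal 0.931 -0.333 -0.149
outer loop
vertex 0.764 -1.674 1.5
vertex 1.009 -1.113 1.78
vertex 0.878 -1.651 2.163
endloop
endfacet
facet normal 0.478 -0.877 -0.052
outer loop
vertex 0.764 -1.674 1.5
vertex 0.878 -1.651 2.163
vertex 0.319 -1.942 1.928
endloop
endfacet
facet normal -0.028 -0.834 -0.551
outer loop
vertex 0.764 -1.674 1.5
vertex 0.319 -1.942 1.928
vertex 0.105 -1.585 1.399
endloop
endfacet
facet normal 0.111 -0.263 -0.958
outer loop
vertex 0.764 -1.674 1.5
vertex 0.105 -1.585 1.399
vertex 0.531 -1.072 1.308
endloop
endfacet
facet normal 0.704 0.046 -0.709
outer loop
vertex 0.764 -1.674 1.5
vertex 0.531 -1.072 1.308
vertex 1.009 -1.113 1.78
endloop
endfacet
facet normal 0.899 0.086 0.429
outer loop
vertex 0.878 -1.651 2.163
vertex 1.009 -1.113 1.78
vertex 0.715 -1.035 2.381
endloop
endfacet
facet normal 0.168 -0.794 0.584
outer loop
vertex 0.319 -1.942 1.928
vertex 0.878 -1.651 2.163
vertex 0.289 -1.548 2.472
endloop
endfacet
facet normal -0.652 -0.724 -0.225
outer loop
vertex 0.105 -1.585 1.399
vertex 0.319 -1.942 1.928
vertex -0.189 -1.507 2.0
endloop
endfacet
facet normal -0.428 0.199 -0.882
outer loop
vertex 0.531 -1.072 1.308
vertex 0.105 -1.585 1.399
vertex -0.058 -0.969 1.617
endloop
endfacet
facet normal 0.531 0.700 -0.477
outer loop
vertex 1.009 -1.113 1.78
vertex 0.531 -1.072 1.308
vertex 0.501 -0.678 1.852
endloop
endfacet

endsolid


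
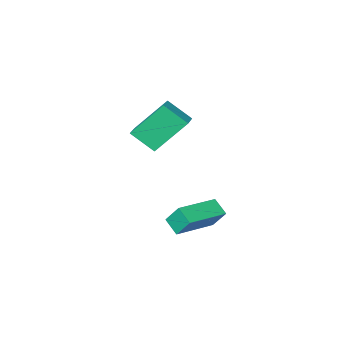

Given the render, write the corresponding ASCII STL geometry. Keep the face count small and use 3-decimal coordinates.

solid 
facet normal -0.616 -0.752 -0.235
outer loop
vertex -1.469 -1.637 1.324
vertex -2.749 -1.079 2.892
vertex -2.163 -0.799 0.459
endloop
endfacet
facet normal 0.610 -0.265 -0.747
outer loop
vertex -1.511 -0.001 0.708
vertex -1.469 -1.637 1.324
vertex -2.163 -0.799 0.459
endloop
endfacet
facet normal -0.616 -0.752 -0.235
outer loop
vertex -2.163 -0.799 0.459
vertex -2.749 -1.079 2.892
vertex -3.443 -0.241 2.027
endloop
endfacet
facet normal -0.500 0.602 -0.622
outer loop
vertex -3.443 -0.241 2.027
vertex -1.511 -0.001 0.708
vertex -2.163 -0.799 0.459
endloop
endfacet
facet normal 0.500 -0.602 0.622
outer loop
vertex -1.469 -1.637 1.324
vertex -2.097 -0.281 3.141
vertex -2.749 -1.079 2.892
endloop
endfacet
facet normal 0.610 -0.265 -0.747
outer loop
vertex -0.817 -0.839 1.573
vertex -1.469 -1.637 1.324
vertex -1.511 -0.001 0.708
endloop
endfacet
facet normal 0.500 -0.602 0.622
outer loop
vertex -0.817 -0.839 1.573
vertex -2.097 -0.281 3.141
vertex -1.469 -1.637 1.324
endloop
endfacet
facet normal -0.610 0.265 0.747
outer loop
vertex -2.749 -1.079 2.892
vertex -2.097 -0.281 3.141
vertex -3.443 -0.241 2.027
endloop
endfacet
facet normal -0.500 0.602 -0.622
outer loop
vertex -2.791 0.557 2.276
vertex -1.511 -0.001 0.708
vertex -3.443 -0.241 2.027
endloop
endfacet
facet normal -0.610 0.265 0.747
outer loop
vertex -3.443 -0.241 2.027
vertex -2.097 -0.281 3.141
vertex -2.791 0.557 2.276
endloop
endfacet
facet normal 0.616 0.752 0.235
outer loop
vertex -2.791 0.557 2.276
vertex -0.817 -0.839 1.573
vertex -1.511 -0.001 0.708
endloop
endfacet
facet normal 0.616 0.752 0.235
outer loop
vertex -2.097 -0.281 3.141
vertex -0.817 -0.839 1.573
vertex -2.791 0.557 2.276
endloop
endfacet
facet normal -0.967 -0.212 -0.138
outer loop
vertex -3.592 0.354 -3.3
vertex -3.86 0.97 -2.366
vertex -3.683 1.107 -3.822
endloop
endfacet
facet normal 0.233 -0.535 -0.812
outer loop
vertex -1.66 1.55 -3.534
vertex -3.592 0.354 -3.3
vertex -3.683 1.107 -3.822
endloop
endfacet
facet normal -0.968 -0.211 -0.138
outer loop
vertex -3.683 1.107 -3.822
vertex -3.86 0.97 -2.366
vertex -3.95 1.722 -2.888
endloop
endfacet
facet normal -0.098 0.818 -0.567
outer loop
vertex -3.95 1.722 -2.888
vertex -1.66 1.55 -3.534
vertex -3.683 1.107 -3.822
endloop
endfacet
facet normal 0.098 -0.818 0.567
outer loop
vertex -3.592 0.354 -3.3
vertex -1.837 1.413 -2.078
vertex -3.86 0.97 -2.366
endloop
endfacet
facet normal 0.233 -0.536 -0.812
outer loop
vertex -1.57 0.798 -3.012
vertex -3.592 0.354 -3.3
vertex -1.66 1.55 -3.534
endloop
endfacet
facet normal 0.099 -0.818 0.567
outer loop
vertex -1.57 0.798 -3.012
vertex -1.837 1.413 -2.078
vertex -3.592 0.354 -3.3
endloop
endfacet
facet normal -0.233 0.536 0.812
outer loop
vertex -3.86 0.97 -2.366
vertex -1.837 1.413 -2.078
vertex -3.95 1.722 -2.888
endloop
endfacet
facet normal -0.099 0.817 -0.567
outer loop
vertex -1.928 2.166 -2.6
vertex -1.66 1.55 -3.534
vertex -3.95 1.722 -2.888
endloop
endfacet
facet normal -0.233 0.535 0.812
outer loop
vertex -3.95 1.722 -2.888
vertex -1.837 1.413 -2.078
vertex -1.928 2.166 -2.6
endloop
endfacet
facet normal 0.968 0.212 0.138
outer loop
vertex -1.928 2.166 -2.6
vertex -1.57 0.798 -3.012
vertex -1.66 1.55 -3.534
endloop
endfacet
facet normal 0.968 0.212 0.137
outer loop
vertex -1.837 1.413 -2.078
vertex -1.57 0.798 -3.012
vertex -1.928 2.166 -2.6
endloop
endfacet

endsolid


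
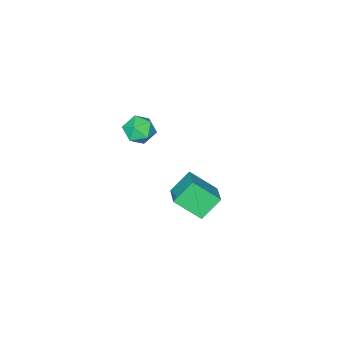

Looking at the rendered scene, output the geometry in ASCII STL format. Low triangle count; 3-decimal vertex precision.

solid 
facet normal 0.212 0.707 0.675
outer loop
vertex 1.653 -0.136 3.414
vertex 1.092 -0.512 3.984
vertex 1.941 -0.756 3.973
endloop
endfacet
facet normal 0.773 0.583 0.249
outer loop
vertex 1.653 -0.136 3.414
vertex 1.941 -0.756 3.973
vertex 2.213 -0.758 3.132
endloop
endfacet
facet normal 0.569 0.704 -0.425
outer loop
vertex 1.653 -0.136 3.414
vertex 2.213 -0.758 3.132
vertex 1.533 -0.515 2.625
endloop
endfacet
facet normal -0.116 0.902 -0.416
outer loop
vertex 1.653 -0.136 3.414
vertex 1.533 -0.515 2.625
vertex 0.84 -0.362 3.151
endloop
endfacet
facet normal -0.337 0.904 0.265
outer loop
vertex 1.653 -0.136 3.414
vertex 0.84 -0.362 3.151
vertex 1.092 -0.512 3.984
endloop
endfacet
facet normal 0.946 -0.105 0.306
outer loop
vertex 2.213 -0.758 3.132
vertex 1.941 -0.756 3.973
vertex 2.0 -1.518 3.529
endloop
endfacet
facet normal 0.040 0.093 0.995
outer loop
vertex 1.941 -0.756 3.973
vertex 1.092 -0.512 3.984
vertex 1.307 -1.365 4.055
endloop
endfacet
facet normal -0.849 0.411 0.331
outer loop
vertex 1.092 -0.512 3.984
vertex 0.84 -0.362 3.151
vertex 0.627 -1.122 3.548
endloop
endfacet
facet normal -0.493 0.409 -0.768
outer loop
vertex 0.84 -0.362 3.151
vertex 1.533 -0.515 2.625
vertex 0.899 -1.124 2.707
endloop
endfacet
facet normal 0.616 0.090 -0.783
outer loop
vertex 1.533 -0.515 2.625
vertex 2.213 -0.758 3.132
vertex 1.748 -1.368 2.696
endloop
endfacet
facet normal 0.116 -0.902 0.416
outer loop
vertex 1.187 -1.744 3.266
vertex 2.0 -1.518 3.529
vertex 1.307 -1.365 4.055
endloop
endfacet
facet normal -0.569 -0.704 0.425
outer loop
vertex 1.187 -1.744 3.266
vertex 1.307 -1.365 4.055
vertex 0.627 -1.122 3.548
endloop
endfacet
facet normal -0.773 -0.583 -0.249
outer loop
vertex 1.187 -1.744 3.266
vertex 0.627 -1.122 3.548
vertex 0.899 -1.124 2.707
endloop
endfacet
facet normal -0.212 -0.707 -0.675
outer loop
vertex 1.187 -1.744 3.266
vertex 0.899 -1.124 2.707
vertex 1.748 -1.368 2.696
endloop
endfacet
facet normal 0.337 -0.904 -0.265
outer loop
vertex 1.187 -1.744 3.266
vertex 1.748 -1.368 2.696
vertex 2.0 -1.518 3.529
endloop
endfacet
facet normal 0.493 -0.409 0.768
outer loop
vertex 1.307 -1.365 4.055
vertex 2.0 -1.518 3.529
vertex 1.941 -0.756 3.973
endloop
endfacet
facet normal -0.616 -0.090 0.783
outer loop
vertex 0.627 -1.122 3.548
vertex 1.307 -1.365 4.055
vertex 1.092 -0.512 3.984
endloop
endfacet
facet normal -0.946 0.105 -0.306
outer loop
vertex 0.899 -1.124 2.707
vertex 0.627 -1.122 3.548
vertex 0.84 -0.362 3.151
endloop
endfacet
facet normal -0.040 -0.093 -0.995
outer loop
vertex 1.748 -1.368 2.696
vertex 0.899 -1.124 2.707
vertex 1.533 -0.515 2.625
endloop
endfacet
facet normal 0.849 -0.411 -0.331
outer loop
vertex 2.0 -1.518 3.529
vertex 1.748 -1.368 2.696
vertex 2.213 -0.758 3.132
endloop
endfacet
facet normal -0.441 0.655 -0.613
outer loop
vertex -2.449 0.448 -2.949
vertex -1.522 1.624 -2.359
vertex -1.424 0.162 -3.992
endloop
endfacet
facet normal -0.576 -0.731 -0.366
outer loop
vertex -0.638 -1.004 -2.901
vertex -2.449 0.448 -2.949
vertex -1.424 0.162 -3.992
endloop
endfacet
facet normal -0.442 0.655 -0.613
outer loop
vertex -1.424 0.162 -3.992
vertex -1.522 1.624 -2.359
vertex -0.497 1.339 -3.402
endloop
endfacet
facet normal 0.688 -0.191 -0.700
outer loop
vertex -0.497 1.339 -3.402
vertex -0.638 -1.004 -2.901
vertex -1.424 0.162 -3.992
endloop
endfacet
facet normal -0.688 0.191 0.700
outer loop
vertex -2.449 0.448 -2.949
vertex -0.736 0.458 -1.268
vertex -1.522 1.624 -2.359
endloop
endfacet
facet normal -0.576 -0.731 -0.366
outer loop
vertex -1.663 -0.719 -1.858
vertex -2.449 0.448 -2.949
vertex -0.638 -1.004 -2.901
endloop
endfacet
facet normal -0.688 0.191 0.700
outer loop
vertex -1.663 -0.719 -1.858
vertex -0.736 0.458 -1.268
vertex -2.449 0.448 -2.949
endloop
endfacet
facet normal 0.576 0.731 0.366
outer loop
vertex -1.522 1.624 -2.359
vertex -0.736 0.458 -1.268
vertex -0.497 1.339 -3.402
endloop
endfacet
facet normal 0.688 -0.191 -0.700
outer loop
vertex 0.289 0.172 -2.311
vertex -0.638 -1.004 -2.901
vertex -0.497 1.339 -3.402
endloop
endfacet
facet normal 0.576 0.731 0.366
outer loop
vertex -0.497 1.339 -3.402
vertex -0.736 0.458 -1.268
vertex 0.289 0.172 -2.311
endloop
endfacet
facet normal 0.441 -0.655 0.613
outer loop
vertex 0.289 0.172 -2.311
vertex -1.663 -0.719 -1.858
vertex -0.638 -1.004 -2.901
endloop
endfacet
facet normal 0.441 -0.655 0.613
outer loop
vertex -0.736 0.458 -1.268
vertex -1.663 -0.719 -1.858
vertex 0.289 0.172 -2.311
endloop
endfacet

endsolid


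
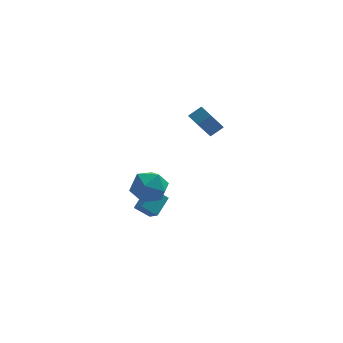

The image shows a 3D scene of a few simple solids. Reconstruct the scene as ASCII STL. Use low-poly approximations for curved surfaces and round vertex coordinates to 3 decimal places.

solid 
facet normal -0.922 0.258 0.288
outer loop
vertex -4.758 1.387 -1.13
vertex -5.057 0.229 -1.05
vertex -4.601 0.796 -0.098
endloop
endfacet
facet normal -0.445 0.746 0.495
outer loop
vertex -4.758 1.387 -1.13
vertex -4.601 0.796 -0.098
vertex -3.76 1.556 -0.488
endloop
endfacet
facet normal -0.111 0.990 -0.087
outer loop
vertex -4.758 1.387 -1.13
vertex -3.76 1.556 -0.488
vertex -3.696 1.458 -1.681
endloop
endfacet
facet normal -0.383 0.651 -0.655
outer loop
vertex -4.758 1.387 -1.13
vertex -3.696 1.458 -1.681
vertex -4.498 0.637 -2.028
endloop
endfacet
facet normal -0.884 0.199 -0.422
outer loop
vertex -4.758 1.387 -1.13
vertex -4.498 0.637 -2.028
vertex -5.057 0.229 -1.05
endloop
endfacet
facet normal 0.039 0.421 0.906
outer loop
vertex -3.76 1.556 -0.488
vertex -4.601 0.796 -0.098
vertex -3.442 0.503 -0.012
endloop
endfacet
facet normal -0.733 -0.369 0.571
outer loop
vertex -4.601 0.796 -0.098
vertex -5.057 0.229 -1.05
vertex -4.244 -0.318 -0.359
endloop
endfacet
facet normal -0.672 -0.464 -0.578
outer loop
vertex -5.057 0.229 -1.05
vertex -4.498 0.637 -2.028
vertex -4.18 -0.416 -1.552
endloop
endfacet
facet normal 0.138 0.268 -0.953
outer loop
vertex -4.498 0.637 -2.028
vertex -3.696 1.458 -1.681
vertex -3.339 0.344 -1.942
endloop
endfacet
facet normal 0.579 0.815 -0.036
outer loop
vertex -3.696 1.458 -1.681
vertex -3.76 1.556 -0.488
vertex -2.883 0.911 -0.99
endloop
endfacet
facet normal 0.383 -0.651 0.655
outer loop
vertex -3.182 -0.247 -0.91
vertex -3.442 0.503 -0.012
vertex -4.244 -0.318 -0.359
endloop
endfacet
facet normal 0.111 -0.990 0.087
outer loop
vertex -3.182 -0.247 -0.91
vertex -4.244 -0.318 -0.359
vertex -4.18 -0.416 -1.552
endloop
endfacet
facet normal 0.445 -0.746 -0.495
outer loop
vertex -3.182 -0.247 -0.91
vertex -4.18 -0.416 -1.552
vertex -3.339 0.344 -1.942
endloop
endfacet
facet normal 0.922 -0.258 -0.288
outer loop
vertex -3.182 -0.247 -0.91
vertex -3.339 0.344 -1.942
vertex -2.883 0.911 -0.99
endloop
endfacet
facet normal 0.884 -0.199 0.422
outer loop
vertex -3.182 -0.247 -0.91
vertex -2.883 0.911 -0.99
vertex -3.442 0.503 -0.012
endloop
endfacet
facet normal -0.138 -0.268 0.953
outer loop
vertex -4.244 -0.318 -0.359
vertex -3.442 0.503 -0.012
vertex -4.601 0.796 -0.098
endloop
endfacet
facet normal -0.579 -0.815 0.036
outer loop
vertex -4.18 -0.416 -1.552
vertex -4.244 -0.318 -0.359
vertex -5.057 0.229 -1.05
endloop
endfacet
facet normal -0.039 -0.421 -0.906
outer loop
vertex -3.339 0.344 -1.942
vertex -4.18 -0.416 -1.552
vertex -4.498 0.637 -2.028
endloop
endfacet
facet normal 0.733 0.369 -0.571
outer loop
vertex -2.883 0.911 -0.99
vertex -3.339 0.344 -1.942
vertex -3.696 1.458 -1.681
endloop
endfacet
facet normal 0.672 0.464 0.578
outer loop
vertex -3.442 0.503 -0.012
vertex -2.883 0.911 -0.99
vertex -3.76 1.556 -0.488
endloop
endfacet
facet normal -0.438 0.703 -0.561
outer loop
vertex -4.039 3.52 -3.193
vertex -3.161 3.475 -3.934
vertex -4.718 2.504 -3.936
endloop
endfacet
facet normal -0.763 0.038 0.645
outer loop
vertex -4.319 1.865 -3.426
vertex -4.039 3.52 -3.193
vertex -4.718 2.504 -3.936
endloop
endfacet
facet normal -0.438 0.703 -0.560
outer loop
vertex -4.718 2.504 -3.936
vertex -3.161 3.475 -3.934
vertex -3.84 2.46 -4.677
endloop
endfacet
facet normal -0.474 -0.711 -0.520
outer loop
vertex -3.84 2.46 -4.677
vertex -4.319 1.865 -3.426
vertex -4.718 2.504 -3.936
endloop
endfacet
facet normal 0.475 0.711 0.519
outer loop
vertex -4.039 3.52 -3.193
vertex -2.762 2.836 -3.424
vertex -3.161 3.475 -3.934
endloop
endfacet
facet normal -0.763 0.038 0.645
outer loop
vertex -3.64 2.88 -2.683
vertex -4.039 3.52 -3.193
vertex -4.319 1.865 -3.426
endloop
endfacet
facet normal 0.474 0.710 0.520
outer loop
vertex -3.64 2.88 -2.683
vertex -2.762 2.836 -3.424
vertex -4.039 3.52 -3.193
endloop
endfacet
facet normal 0.763 -0.038 -0.645
outer loop
vertex -3.161 3.475 -3.934
vertex -2.762 2.836 -3.424
vertex -3.84 2.46 -4.677
endloop
endfacet
facet normal -0.475 -0.710 -0.520
outer loop
vertex -3.441 1.82 -4.167
vertex -4.319 1.865 -3.426
vertex -3.84 2.46 -4.677
endloop
endfacet
facet normal 0.763 -0.038 -0.645
outer loop
vertex -3.84 2.46 -4.677
vertex -2.762 2.836 -3.424
vertex -3.441 1.82 -4.167
endloop
endfacet
facet normal 0.437 -0.703 0.561
outer loop
vertex -3.441 1.82 -4.167
vertex -3.64 2.88 -2.683
vertex -4.319 1.865 -3.426
endloop
endfacet
facet normal 0.438 -0.703 0.561
outer loop
vertex -2.762 2.836 -3.424
vertex -3.64 2.88 -2.683
vertex -3.441 1.82 -4.167
endloop
endfacet
facet normal -0.484 0.827 0.287
outer loop
vertex -1.052 1.765 4.476
vertex -0.261 2.759 2.944
vertex -1.785 1.522 3.939
endloop
endfacet
facet normal -0.398 -0.499 0.769
outer loop
vertex -1.339 0.761 3.676
vertex -1.052 1.765 4.476
vertex -1.785 1.522 3.939
endloop
endfacet
facet normal -0.485 0.827 0.285
outer loop
vertex -1.785 1.522 3.939
vertex -0.261 2.759 2.944
vertex -0.993 2.515 2.407
endloop
endfacet
facet normal -0.779 -0.259 -0.571
outer loop
vertex -0.993 2.515 2.407
vertex -1.339 0.761 3.676
vertex -1.785 1.522 3.939
endloop
endfacet
facet normal 0.779 0.259 0.571
outer loop
vertex -1.052 1.765 4.476
vertex 0.185 1.998 2.681
vertex -0.261 2.759 2.944
endloop
endfacet
facet normal -0.398 -0.499 0.770
outer loop
vertex -0.607 1.005 4.213
vertex -1.052 1.765 4.476
vertex -1.339 0.761 3.676
endloop
endfacet
facet normal 0.779 0.259 0.571
outer loop
vertex -0.607 1.005 4.213
vertex 0.185 1.998 2.681
vertex -1.052 1.765 4.476
endloop
endfacet
facet normal 0.398 0.499 -0.770
outer loop
vertex -0.261 2.759 2.944
vertex 0.185 1.998 2.681
vertex -0.993 2.515 2.407
endloop
endfacet
facet normal -0.779 -0.259 -0.570
outer loop
vertex -0.548 1.755 2.144
vertex -1.339 0.761 3.676
vertex -0.993 2.515 2.407
endloop
endfacet
facet normal 0.398 0.499 -0.769
outer loop
vertex -0.993 2.515 2.407
vertex 0.185 1.998 2.681
vertex -0.548 1.755 2.144
endloop
endfacet
facet normal 0.485 -0.826 -0.286
outer loop
vertex -0.548 1.755 2.144
vertex -0.607 1.005 4.213
vertex -1.339 0.761 3.676
endloop
endfacet
facet normal 0.484 -0.827 -0.286
outer loop
vertex 0.185 1.998 2.681
vertex -0.607 1.005 4.213
vertex -0.548 1.755 2.144
endloop
endfacet

endsolid


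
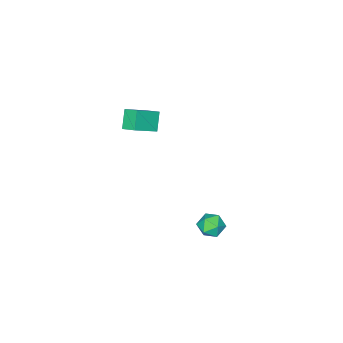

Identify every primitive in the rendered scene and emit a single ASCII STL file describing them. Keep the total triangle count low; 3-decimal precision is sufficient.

solid 
facet normal -0.169 -0.340 0.925
outer loop
vertex -2.174 4.054 1.077
vertex -1.995 3.333 0.845
vertex -1.439 3.803 1.119
endloop
endfacet
facet normal 0.061 0.336 0.940
outer loop
vertex -2.174 4.054 1.077
vertex -1.439 3.803 1.119
vertex -1.59 4.525 0.871
endloop
endfacet
facet normal -0.393 0.731 0.558
outer loop
vertex -2.174 4.054 1.077
vertex -1.59 4.525 0.871
vertex -2.239 4.502 0.444
endloop
endfacet
facet normal -0.903 0.301 0.306
outer loop
vertex -2.174 4.054 1.077
vertex -2.239 4.502 0.444
vertex -2.49 3.765 0.428
endloop
endfacet
facet normal -0.765 -0.361 0.533
outer loop
vertex -2.174 4.054 1.077
vertex -2.49 3.765 0.428
vertex -1.995 3.333 0.845
endloop
endfacet
facet normal 0.698 0.359 0.620
outer loop
vertex -1.59 4.525 0.871
vertex -1.439 3.803 1.119
vertex -1.05 4.095 0.512
endloop
endfacet
facet normal 0.326 -0.734 0.596
outer loop
vertex -1.439 3.803 1.119
vertex -1.995 3.333 0.845
vertex -1.301 3.358 0.496
endloop
endfacet
facet normal -0.638 -0.769 -0.039
outer loop
vertex -1.995 3.333 0.845
vertex -2.49 3.765 0.428
vertex -1.95 3.335 0.069
endloop
endfacet
facet normal -0.862 0.302 -0.407
outer loop
vertex -2.49 3.765 0.428
vertex -2.239 4.502 0.444
vertex -2.101 4.057 -0.179
endloop
endfacet
facet normal -0.036 0.999 0.001
outer loop
vertex -2.239 4.502 0.444
vertex -1.59 4.525 0.871
vertex -1.545 4.527 0.095
endloop
endfacet
facet normal 0.903 -0.301 -0.306
outer loop
vertex -1.366 3.806 -0.137
vertex -1.05 4.095 0.512
vertex -1.301 3.358 0.496
endloop
endfacet
facet normal 0.393 -0.731 -0.558
outer loop
vertex -1.366 3.806 -0.137
vertex -1.301 3.358 0.496
vertex -1.95 3.335 0.069
endloop
endfacet
facet normal -0.061 -0.336 -0.940
outer loop
vertex -1.366 3.806 -0.137
vertex -1.95 3.335 0.069
vertex -2.101 4.057 -0.179
endloop
endfacet
facet normal 0.169 0.340 -0.925
outer loop
vertex -1.366 3.806 -0.137
vertex -2.101 4.057 -0.179
vertex -1.545 4.527 0.095
endloop
endfacet
facet normal 0.765 0.361 -0.533
outer loop
vertex -1.366 3.806 -0.137
vertex -1.545 4.527 0.095
vertex -1.05 4.095 0.512
endloop
endfacet
facet normal 0.862 -0.302 0.407
outer loop
vertex -1.301 3.358 0.496
vertex -1.05 4.095 0.512
vertex -1.439 3.803 1.119
endloop
endfacet
facet normal 0.036 -0.999 -0.001
outer loop
vertex -1.95 3.335 0.069
vertex -1.301 3.358 0.496
vertex -1.995 3.333 0.845
endloop
endfacet
facet normal -0.698 -0.359 -0.620
outer loop
vertex -2.101 4.057 -0.179
vertex -1.95 3.335 0.069
vertex -2.49 3.765 0.428
endloop
endfacet
facet normal -0.326 0.734 -0.596
outer loop
vertex -1.545 4.527 0.095
vertex -2.101 4.057 -0.179
vertex -2.239 4.502 0.444
endloop
endfacet
facet normal 0.638 0.769 0.039
outer loop
vertex -1.05 4.095 0.512
vertex -1.545 4.527 0.095
vertex -1.59 4.525 0.871
endloop
endfacet
facet normal -0.848 0.161 -0.505
outer loop
vertex -4.963 -3.642 2.824
vertex -5.024 -2.793 3.197
vertex -4.322 -3.188 1.891
endloop
endfacet
facet normal 0.065 -0.914 -0.400
outer loop
vertex -2.956 -3.447 2.703
vertex -4.963 -3.642 2.824
vertex -4.322 -3.188 1.891
endloop
endfacet
facet normal -0.848 0.162 -0.505
outer loop
vertex -4.322 -3.188 1.891
vertex -5.024 -2.793 3.197
vertex -4.382 -2.338 2.264
endloop
endfacet
facet normal 0.525 0.373 -0.765
outer loop
vertex -4.382 -2.338 2.264
vertex -2.956 -3.447 2.703
vertex -4.322 -3.188 1.891
endloop
endfacet
facet normal -0.525 -0.374 0.765
outer loop
vertex -4.963 -3.642 2.824
vertex -3.658 -3.052 4.009
vertex -5.024 -2.793 3.197
endloop
endfacet
facet normal 0.065 -0.914 -0.401
outer loop
vertex -3.598 -3.902 3.636
vertex -4.963 -3.642 2.824
vertex -2.956 -3.447 2.703
endloop
endfacet
facet normal -0.526 -0.373 0.765
outer loop
vertex -3.598 -3.902 3.636
vertex -3.658 -3.052 4.009
vertex -4.963 -3.642 2.824
endloop
endfacet
facet normal -0.065 0.914 0.401
outer loop
vertex -5.024 -2.793 3.197
vertex -3.658 -3.052 4.009
vertex -4.382 -2.338 2.264
endloop
endfacet
facet normal 0.526 0.374 -0.764
outer loop
vertex -3.017 -2.598 3.076
vertex -2.956 -3.447 2.703
vertex -4.382 -2.338 2.264
endloop
endfacet
facet normal -0.064 0.914 0.401
outer loop
vertex -4.382 -2.338 2.264
vertex -3.658 -3.052 4.009
vertex -3.017 -2.598 3.076
endloop
endfacet
facet normal 0.848 -0.161 0.505
outer loop
vertex -3.017 -2.598 3.076
vertex -3.598 -3.902 3.636
vertex -2.956 -3.447 2.703
endloop
endfacet
facet normal 0.848 -0.161 0.504
outer loop
vertex -3.658 -3.052 4.009
vertex -3.598 -3.902 3.636
vertex -3.017 -2.598 3.076
endloop
endfacet

endsolid


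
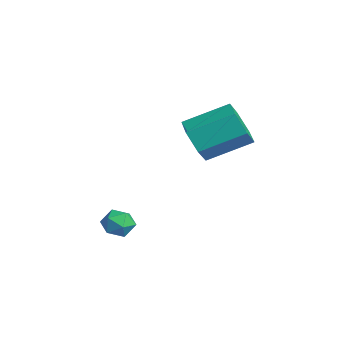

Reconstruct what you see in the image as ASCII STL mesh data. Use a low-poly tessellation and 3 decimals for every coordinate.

solid 
facet normal -0.122 0.983 -0.136
outer loop
vertex 3.602 -1.453 -0.078
vertex 3.497 -1.372 0.603
vertex 4.139 -1.328 0.343
endloop
endfacet
facet normal 0.323 0.713 -0.623
outer loop
vertex 3.602 -1.453 -0.078
vertex 4.139 -1.328 0.343
vertex 4.198 -1.798 -0.164
endloop
endfacet
facet normal -0.024 0.202 -0.979
outer loop
vertex 3.602 -1.453 -0.078
vertex 4.198 -1.798 -0.164
vertex 3.592 -2.132 -0.218
endloop
endfacet
facet normal -0.684 0.157 -0.712
outer loop
vertex 3.602 -1.453 -0.078
vertex 3.592 -2.132 -0.218
vertex 3.159 -1.869 0.256
endloop
endfacet
facet normal -0.745 0.640 -0.191
outer loop
vertex 3.602 -1.453 -0.078
vertex 3.159 -1.869 0.256
vertex 3.497 -1.372 0.603
endloop
endfacet
facet normal 0.869 0.409 -0.278
outer loop
vertex 4.198 -1.798 -0.164
vertex 4.139 -1.328 0.343
vertex 4.461 -1.931 0.464
endloop
endfacet
facet normal 0.149 0.846 0.511
outer loop
vertex 4.139 -1.328 0.343
vertex 3.497 -1.372 0.603
vertex 4.028 -1.668 0.938
endloop
endfacet
facet normal -0.859 0.290 0.421
outer loop
vertex 3.497 -1.372 0.603
vertex 3.159 -1.869 0.256
vertex 3.422 -2.002 0.884
endloop
endfacet
facet normal -0.761 -0.491 -0.423
outer loop
vertex 3.159 -1.869 0.256
vertex 3.592 -2.132 -0.218
vertex 3.481 -2.472 0.377
endloop
endfacet
facet normal 0.307 -0.418 -0.855
outer loop
vertex 3.592 -2.132 -0.218
vertex 4.198 -1.798 -0.164
vertex 4.123 -2.428 0.117
endloop
endfacet
facet normal 0.684 -0.157 0.712
outer loop
vertex 4.018 -2.347 0.798
vertex 4.461 -1.931 0.464
vertex 4.028 -1.668 0.938
endloop
endfacet
facet normal 0.024 -0.202 0.979
outer loop
vertex 4.018 -2.347 0.798
vertex 4.028 -1.668 0.938
vertex 3.422 -2.002 0.884
endloop
endfacet
facet normal -0.323 -0.713 0.623
outer loop
vertex 4.018 -2.347 0.798
vertex 3.422 -2.002 0.884
vertex 3.481 -2.472 0.377
endloop
endfacet
facet normal 0.122 -0.983 0.136
outer loop
vertex 4.018 -2.347 0.798
vertex 3.481 -2.472 0.377
vertex 4.123 -2.428 0.117
endloop
endfacet
facet normal 0.745 -0.640 0.191
outer loop
vertex 4.018 -2.347 0.798
vertex 4.123 -2.428 0.117
vertex 4.461 -1.931 0.464
endloop
endfacet
facet normal 0.761 0.491 0.423
outer loop
vertex 4.028 -1.668 0.938
vertex 4.461 -1.931 0.464
vertex 4.139 -1.328 0.343
endloop
endfacet
facet normal -0.307 0.418 0.855
outer loop
vertex 3.422 -2.002 0.884
vertex 4.028 -1.668 0.938
vertex 3.497 -1.372 0.603
endloop
endfacet
facet normal -0.869 -0.409 0.278
outer loop
vertex 3.481 -2.472 0.377
vertex 3.422 -2.002 0.884
vertex 3.159 -1.869 0.256
endloop
endfacet
facet normal -0.149 -0.846 -0.511
outer loop
vertex 4.123 -2.428 0.117
vertex 3.481 -2.472 0.377
vertex 3.592 -2.132 -0.218
endloop
endfacet
facet normal 0.859 -0.290 -0.421
outer loop
vertex 4.461 -1.931 0.464
vertex 4.123 -2.428 0.117
vertex 4.198 -1.798 -0.164
endloop
endfacet
facet normal -0.224 -0.870 -0.438
outer loop
vertex 3.137 1.687 2.66
vertex 2.659 1.393 3.488
vertex 2.163 1.882 2.771
endloop
endfacet
facet normal -0.011 0.452 -0.892
outer loop
vertex 3.137 1.687 2.66
vertex 2.163 1.882 2.771
vertex 3.579 3.401 3.524
endloop
endfacet
facet normal -0.011 0.452 -0.892
outer loop
vertex 3.579 3.401 3.524
vertex 2.163 1.882 2.771
vertex 2.605 3.596 3.635
endloop
endfacet
facet normal 0.224 0.870 0.438
outer loop
vertex 3.579 3.401 3.524
vertex 2.605 3.596 3.635
vertex 3.101 3.107 4.352
endloop
endfacet
facet normal -0.224 -0.870 -0.438
outer loop
vertex 2.163 1.882 2.771
vertex 2.659 1.393 3.488
vertex 1.685 1.588 3.599
endloop
endfacet
facet normal -0.849 0.395 -0.350
outer loop
vertex 2.163 1.882 2.771
vertex 1.685 1.588 3.599
vertex 2.605 3.596 3.635
endloop
endfacet
facet normal -0.849 0.395 -0.352
outer loop
vertex 2.605 3.596 3.635
vertex 1.685 1.588 3.599
vertex 2.126 3.303 4.462
endloop
endfacet
facet normal 0.224 0.870 0.438
outer loop
vertex 2.605 3.596 3.635
vertex 2.126 3.303 4.462
vertex 3.101 3.107 4.352
endloop
endfacet
facet normal -0.224 -0.870 -0.438
outer loop
vertex 1.685 1.588 3.599
vertex 2.659 1.393 3.488
vertex 2.181 1.099 4.316
endloop
endfacet
facet normal -0.839 -0.057 0.542
outer loop
vertex 1.685 1.588 3.599
vertex 2.181 1.099 4.316
vertex 2.126 3.303 4.462
endloop
endfacet
facet normal -0.839 -0.057 0.542
outer loop
vertex 2.126 3.303 4.462
vertex 2.181 1.099 4.316
vertex 2.623 2.813 5.18
endloop
endfacet
facet normal 0.224 0.870 0.439
outer loop
vertex 2.126 3.303 4.462
vertex 2.623 2.813 5.18
vertex 3.101 3.107 4.352
endloop
endfacet
facet normal -0.224 -0.870 -0.438
outer loop
vertex 2.181 1.099 4.316
vertex 2.659 1.393 3.488
vertex 3.155 0.904 4.205
endloop
endfacet
facet normal 0.011 -0.452 0.892
outer loop
vertex 2.181 1.099 4.316
vertex 3.155 0.904 4.205
vertex 2.623 2.813 5.18
endloop
endfacet
facet normal 0.011 -0.452 0.892
outer loop
vertex 2.623 2.813 5.18
vertex 3.155 0.904 4.205
vertex 3.597 2.618 5.069
endloop
endfacet
facet normal 0.224 0.870 0.438
outer loop
vertex 2.623 2.813 5.18
vertex 3.597 2.618 5.069
vertex 3.101 3.107 4.352
endloop
endfacet
facet normal -0.224 -0.870 -0.438
outer loop
vertex 3.155 0.904 4.205
vertex 2.659 1.393 3.488
vertex 3.634 1.197 3.378
endloop
endfacet
facet normal 0.849 -0.396 0.351
outer loop
vertex 3.155 0.904 4.205
vertex 3.634 1.197 3.378
vertex 3.597 2.618 5.069
endloop
endfacet
facet normal 0.849 -0.395 0.350
outer loop
vertex 3.597 2.618 5.069
vertex 3.634 1.197 3.378
vertex 4.075 2.912 4.241
endloop
endfacet
facet normal 0.224 0.870 0.438
outer loop
vertex 3.597 2.618 5.069
vertex 4.075 2.912 4.241
vertex 3.101 3.107 4.352
endloop
endfacet
facet normal -0.224 -0.870 -0.439
outer loop
vertex 3.634 1.197 3.378
vertex 2.659 1.393 3.488
vertex 3.137 1.687 2.66
endloop
endfacet
facet normal 0.839 0.057 -0.542
outer loop
vertex 3.634 1.197 3.378
vertex 3.137 1.687 2.66
vertex 4.075 2.912 4.241
endloop
endfacet
facet normal 0.839 0.057 -0.542
outer loop
vertex 4.075 2.912 4.241
vertex 3.137 1.687 2.66
vertex 3.579 3.401 3.524
endloop
endfacet
facet normal 0.224 0.870 0.438
outer loop
vertex 4.075 2.912 4.241
vertex 3.579 3.401 3.524
vertex 3.101 3.107 4.352
endloop
endfacet

endsolid


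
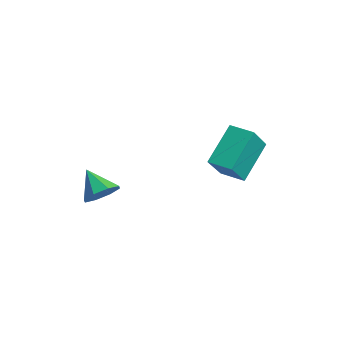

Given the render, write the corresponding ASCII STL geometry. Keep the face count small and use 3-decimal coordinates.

solid 
facet normal -0.834 -0.545 0.080
outer loop
vertex 2.467 -0.216 3.965
vertex 1.717 1.142 5.395
vertex 1.7 0.762 2.635
endloop
endfacet
facet normal 0.356 -0.643 -0.678
outer loop
vertex 2.643 1.378 2.545
vertex 2.467 -0.216 3.965
vertex 1.7 0.762 2.635
endloop
endfacet
facet normal -0.834 -0.546 0.080
outer loop
vertex 1.7 0.762 2.635
vertex 1.717 1.142 5.395
vertex 0.95 2.119 4.065
endloop
endfacet
facet normal -0.421 0.537 -0.731
outer loop
vertex 0.95 2.119 4.065
vertex 2.643 1.378 2.545
vertex 1.7 0.762 2.635
endloop
endfacet
facet normal 0.421 -0.537 0.731
outer loop
vertex 2.467 -0.216 3.965
vertex 2.66 1.758 5.305
vertex 1.717 1.142 5.395
endloop
endfacet
facet normal 0.356 -0.643 -0.678
outer loop
vertex 3.41 0.401 3.875
vertex 2.467 -0.216 3.965
vertex 2.643 1.378 2.545
endloop
endfacet
facet normal 0.421 -0.537 0.731
outer loop
vertex 3.41 0.401 3.875
vertex 2.66 1.758 5.305
vertex 2.467 -0.216 3.965
endloop
endfacet
facet normal -0.356 0.643 0.678
outer loop
vertex 1.717 1.142 5.395
vertex 2.66 1.758 5.305
vertex 0.95 2.119 4.065
endloop
endfacet
facet normal -0.421 0.537 -0.731
outer loop
vertex 1.893 2.736 3.975
vertex 2.643 1.378 2.545
vertex 0.95 2.119 4.065
endloop
endfacet
facet normal -0.356 0.643 0.678
outer loop
vertex 0.95 2.119 4.065
vertex 2.66 1.758 5.305
vertex 1.893 2.736 3.975
endloop
endfacet
facet normal 0.834 0.545 -0.080
outer loop
vertex 1.893 2.736 3.975
vertex 3.41 0.401 3.875
vertex 2.643 1.378 2.545
endloop
endfacet
facet normal 0.834 0.545 -0.080
outer loop
vertex 2.66 1.758 5.305
vertex 3.41 0.401 3.875
vertex 1.893 2.736 3.975
endloop
endfacet
facet normal 0.736 0.162 -0.657
outer loop
vertex -0.718 -3.87 1.219
vertex -1.225 -3.29 0.794
vertex -0.646 -3.243 1.454
endloop
endfacet
facet normal 0.231 -0.365 0.902
outer loop
vertex -0.718 -3.87 1.219
vertex -0.646 -3.243 1.454
vertex -2.315 -3.53 1.766
endloop
endfacet
facet normal 0.736 0.162 -0.657
outer loop
vertex -0.646 -3.243 1.454
vertex -1.225 -3.29 0.794
vertex -0.913 -2.644 1.303
endloop
endfacet
facet normal 0.126 0.295 0.947
outer loop
vertex -0.646 -3.243 1.454
vertex -0.913 -2.644 1.303
vertex -2.315 -3.53 1.766
endloop
endfacet
facet normal 0.736 0.162 -0.657
outer loop
vertex -0.913 -2.644 1.303
vertex -1.225 -3.29 0.794
vertex -1.363 -2.423 0.853
endloop
endfacet
facet normal -0.261 0.738 0.623
outer loop
vertex -0.913 -2.644 1.303
vertex -1.363 -2.423 0.853
vertex -2.315 -3.53 1.766
endloop
endfacet
facet normal 0.735 0.162 -0.658
outer loop
vertex -1.363 -2.423 0.853
vertex -1.225 -3.29 0.794
vertex -1.733 -2.71 0.369
endloop
endfacet
facet normal -0.702 0.702 0.120
outer loop
vertex -1.363 -2.423 0.853
vertex -1.733 -2.71 0.369
vertex -2.315 -3.53 1.766
endloop
endfacet
facet normal 0.736 0.163 -0.657
outer loop
vertex -1.733 -2.71 0.369
vertex -1.225 -3.29 0.794
vertex -1.805 -3.337 0.133
endloop
endfacet
facet normal -0.940 0.209 -0.269
outer loop
vertex -1.733 -2.71 0.369
vertex -1.805 -3.337 0.133
vertex -2.315 -3.53 1.766
endloop
endfacet
facet normal 0.736 0.164 -0.657
outer loop
vertex -1.805 -3.337 0.133
vertex -1.225 -3.29 0.794
vertex -1.537 -3.936 0.284
endloop
endfacet
facet normal -0.835 -0.453 -0.314
outer loop
vertex -1.805 -3.337 0.133
vertex -1.537 -3.936 0.284
vertex -2.315 -3.53 1.766
endloop
endfacet
facet normal 0.736 0.163 -0.657
outer loop
vertex -1.537 -3.936 0.284
vertex -1.225 -3.29 0.794
vertex -1.087 -4.157 0.734
endloop
endfacet
facet normal -0.448 -0.894 0.009
outer loop
vertex -1.537 -3.936 0.284
vertex -1.087 -4.157 0.734
vertex -2.315 -3.53 1.766
endloop
endfacet
facet normal 0.736 0.163 -0.657
outer loop
vertex -1.087 -4.157 0.734
vertex -1.225 -3.29 0.794
vertex -0.718 -3.87 1.219
endloop
endfacet
facet normal -0.007 -0.858 0.513
outer loop
vertex -1.087 -4.157 0.734
vertex -0.718 -3.87 1.219
vertex -2.315 -3.53 1.766
endloop
endfacet

endsolid


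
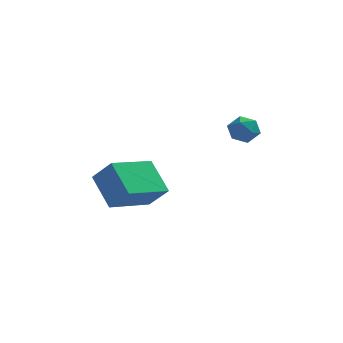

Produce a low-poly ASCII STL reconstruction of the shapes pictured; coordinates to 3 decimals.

solid 
facet normal -0.602 0.318 -0.732
outer loop
vertex -3.89 -0.028 0.711
vertex -2.467 1.453 0.186
vertex -3.141 -1.136 -0.386
endloop
endfacet
facet normal -0.671 -0.699 0.247
outer loop
vertex -2.353 -1.553 0.574
vertex -3.89 -0.028 0.711
vertex -3.141 -1.136 -0.386
endloop
endfacet
facet normal -0.602 0.318 -0.732
outer loop
vertex -3.141 -1.136 -0.386
vertex -2.467 1.453 0.186
vertex -1.718 0.345 -0.911
endloop
endfacet
facet normal 0.433 -0.641 -0.634
outer loop
vertex -1.718 0.345 -0.911
vertex -2.353 -1.553 0.574
vertex -3.141 -1.136 -0.386
endloop
endfacet
facet normal -0.433 0.641 0.634
outer loop
vertex -3.89 -0.028 0.711
vertex -1.679 1.036 1.146
vertex -2.467 1.453 0.186
endloop
endfacet
facet normal -0.671 -0.699 0.247
outer loop
vertex -3.102 -0.445 1.671
vertex -3.89 -0.028 0.711
vertex -2.353 -1.553 0.574
endloop
endfacet
facet normal -0.433 0.641 0.634
outer loop
vertex -3.102 -0.445 1.671
vertex -1.679 1.036 1.146
vertex -3.89 -0.028 0.711
endloop
endfacet
facet normal 0.671 0.699 -0.247
outer loop
vertex -2.467 1.453 0.186
vertex -1.679 1.036 1.146
vertex -1.718 0.345 -0.911
endloop
endfacet
facet normal 0.433 -0.641 -0.634
outer loop
vertex -0.93 -0.072 0.049
vertex -2.353 -1.553 0.574
vertex -1.718 0.345 -0.911
endloop
endfacet
facet normal 0.671 0.699 -0.247
outer loop
vertex -1.718 0.345 -0.911
vertex -1.679 1.036 1.146
vertex -0.93 -0.072 0.049
endloop
endfacet
facet normal 0.602 -0.318 0.732
outer loop
vertex -0.93 -0.072 0.049
vertex -3.102 -0.445 1.671
vertex -2.353 -1.553 0.574
endloop
endfacet
facet normal 0.602 -0.318 0.732
outer loop
vertex -1.679 1.036 1.146
vertex -3.102 -0.445 1.671
vertex -0.93 -0.072 0.049
endloop
endfacet
facet normal -0.103 0.919 0.380
outer loop
vertex 1.561 1.869 2.767
vertex 1.752 1.624 3.411
vertex 2.25 1.867 2.959
endloop
endfacet
facet normal 0.088 0.948 -0.307
outer loop
vertex 1.561 1.869 2.767
vertex 2.25 1.867 2.959
vertex 2.063 1.67 2.297
endloop
endfacet
facet normal -0.406 0.601 -0.688
outer loop
vertex 1.561 1.869 2.767
vertex 2.063 1.67 2.297
vertex 1.449 1.306 2.341
endloop
endfacet
facet normal -0.903 0.359 -0.237
outer loop
vertex 1.561 1.869 2.767
vertex 1.449 1.306 2.341
vertex 1.257 1.278 3.029
endloop
endfacet
facet normal -0.715 0.556 0.424
outer loop
vertex 1.561 1.869 2.767
vertex 1.257 1.278 3.029
vertex 1.752 1.624 3.411
endloop
endfacet
facet normal 0.707 0.598 -0.378
outer loop
vertex 2.063 1.67 2.297
vertex 2.25 1.867 2.959
vertex 2.563 1.302 2.651
endloop
endfacet
facet normal 0.397 0.551 0.734
outer loop
vertex 2.25 1.867 2.959
vertex 1.752 1.624 3.411
vertex 2.371 1.274 3.339
endloop
endfacet
facet normal -0.595 -0.036 0.803
outer loop
vertex 1.752 1.624 3.411
vertex 1.257 1.278 3.029
vertex 1.757 0.91 3.383
endloop
endfacet
facet normal -0.897 -0.353 -0.265
outer loop
vertex 1.257 1.278 3.029
vertex 1.449 1.306 2.341
vertex 1.57 0.713 2.721
endloop
endfacet
facet normal -0.094 0.038 -0.995
outer loop
vertex 1.449 1.306 2.341
vertex 2.063 1.67 2.297
vertex 2.068 0.956 2.269
endloop
endfacet
facet normal 0.903 -0.359 0.237
outer loop
vertex 2.259 0.711 2.913
vertex 2.563 1.302 2.651
vertex 2.371 1.274 3.339
endloop
endfacet
facet normal 0.406 -0.601 0.688
outer loop
vertex 2.259 0.711 2.913
vertex 2.371 1.274 3.339
vertex 1.757 0.91 3.383
endloop
endfacet
facet normal -0.088 -0.948 0.307
outer loop
vertex 2.259 0.711 2.913
vertex 1.757 0.91 3.383
vertex 1.57 0.713 2.721
endloop
endfacet
facet normal 0.103 -0.919 -0.380
outer loop
vertex 2.259 0.711 2.913
vertex 1.57 0.713 2.721
vertex 2.068 0.956 2.269
endloop
endfacet
facet normal 0.715 -0.556 -0.424
outer loop
vertex 2.259 0.711 2.913
vertex 2.068 0.956 2.269
vertex 2.563 1.302 2.651
endloop
endfacet
facet normal 0.897 0.353 0.265
outer loop
vertex 2.371 1.274 3.339
vertex 2.563 1.302 2.651
vertex 2.25 1.867 2.959
endloop
endfacet
facet normal 0.094 -0.038 0.995
outer loop
vertex 1.757 0.91 3.383
vertex 2.371 1.274 3.339
vertex 1.752 1.624 3.411
endloop
endfacet
facet normal -0.707 -0.598 0.378
outer loop
vertex 1.57 0.713 2.721
vertex 1.757 0.91 3.383
vertex 1.257 1.278 3.029
endloop
endfacet
facet normal -0.397 -0.551 -0.734
outer loop
vertex 2.068 0.956 2.269
vertex 1.57 0.713 2.721
vertex 1.449 1.306 2.341
endloop
endfacet
facet normal 0.595 0.036 -0.803
outer loop
vertex 2.563 1.302 2.651
vertex 2.068 0.956 2.269
vertex 2.063 1.67 2.297
endloop
endfacet

endsolid
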